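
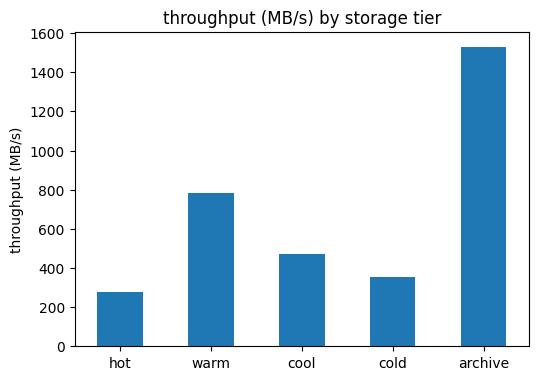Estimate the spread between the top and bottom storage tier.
≈ 1400

Max archive ≈ 1600, min hot ≈ 200; range ≈ 1400.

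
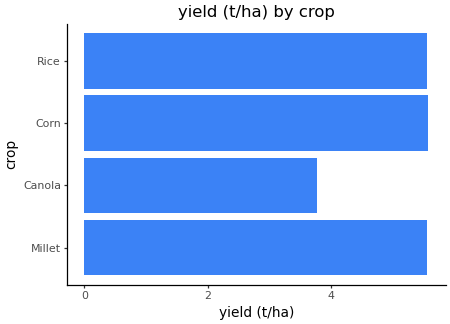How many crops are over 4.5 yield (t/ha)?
3

Above 4.5: Millet, Corn, Rice.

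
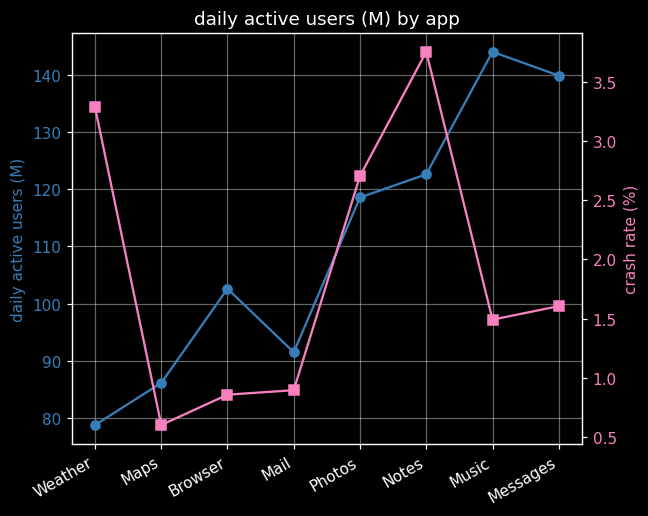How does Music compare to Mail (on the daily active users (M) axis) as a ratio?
≈ 1.56×

Music ≈ 140, Mail ≈ 90; 140/90 ≈ 1.56.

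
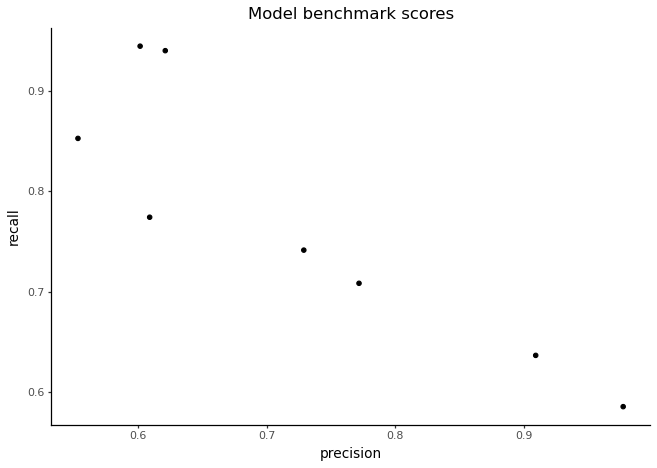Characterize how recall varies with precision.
negative, strong

Points are negatively correlated; strong (|r| ≈ 0.9).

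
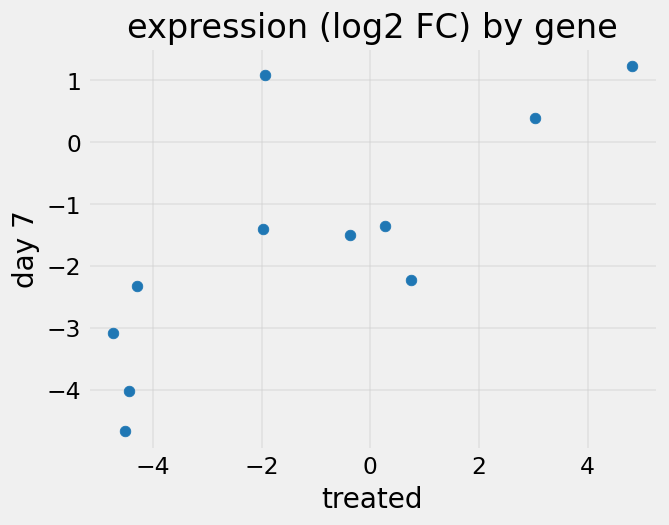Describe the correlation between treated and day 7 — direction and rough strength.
Points are positively correlated; strong (|r| ≈ 0.8).

positive, strong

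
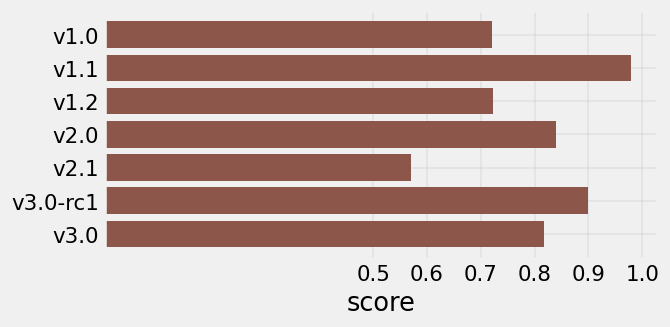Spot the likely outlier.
v2.1 ≈ 0.6; the rest sit between ≈ 0.7 and ≈ 1.0.

v2.1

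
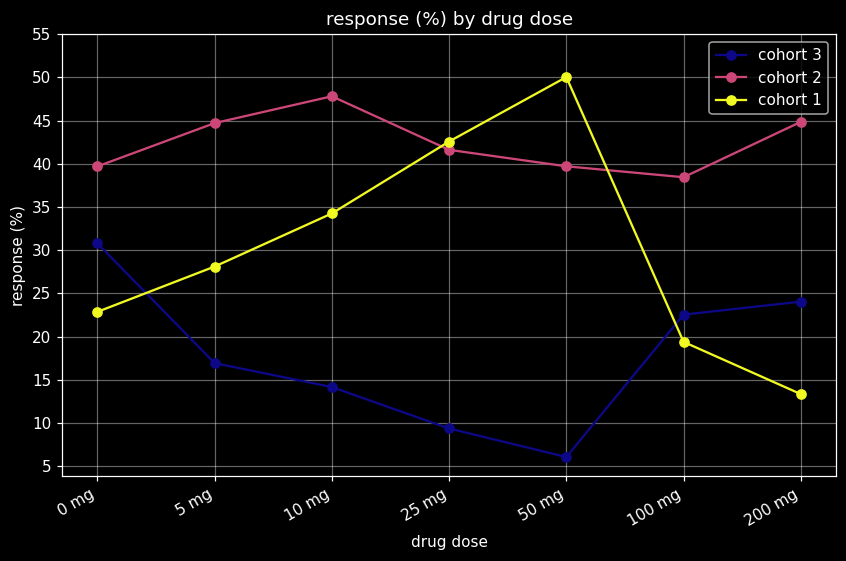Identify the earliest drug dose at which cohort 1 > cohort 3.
0 mg: cohort 1 ≈ 25 vs cohort 3 ≈ 30 (not yet); 5 mg: cohort 1 ≈ 30 vs cohort 3 ≈ 15 (first crossover).

5 mg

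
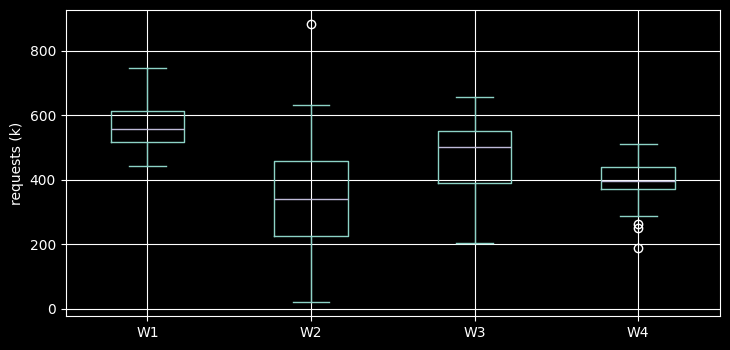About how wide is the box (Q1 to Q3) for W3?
≈ 160

Q3 ≈ 560, Q1 ≈ 400; IQR ≈ 160.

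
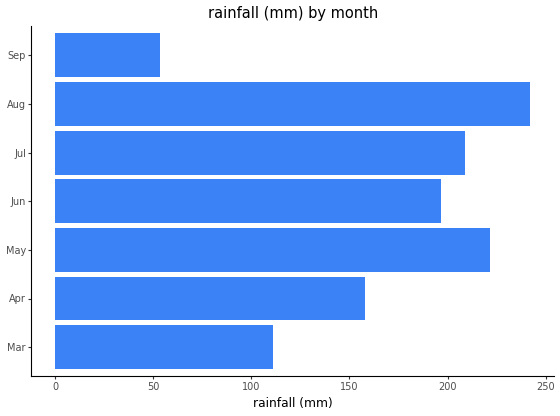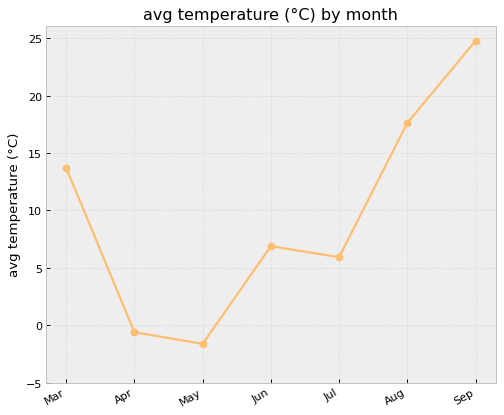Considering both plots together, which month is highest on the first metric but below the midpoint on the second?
May

Chart 2 median avg temperature (°C) ≈ 5; below-median months: Apr, May, Jul. Among those, May has the highest rainfall (mm) (≈ 225).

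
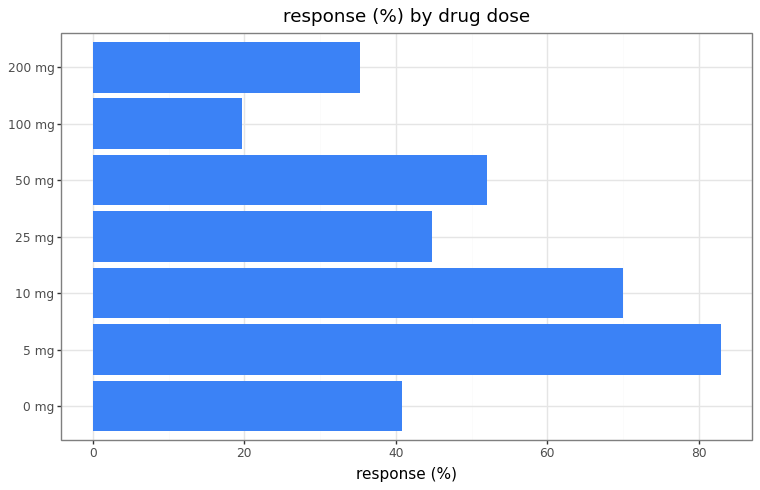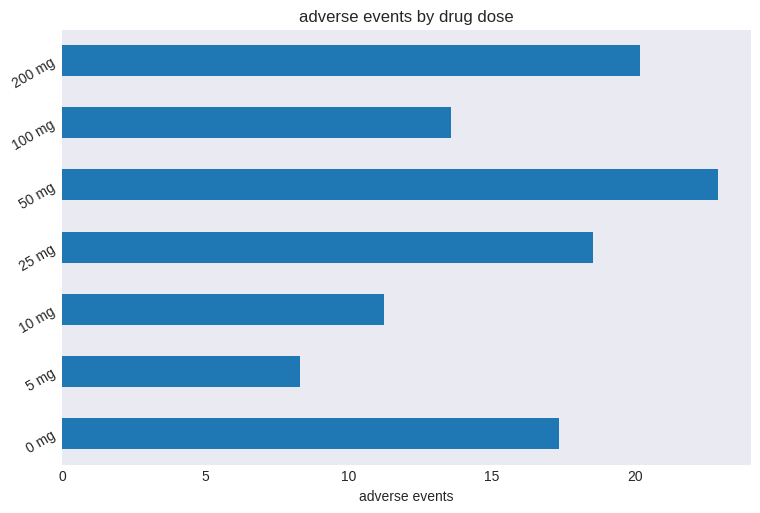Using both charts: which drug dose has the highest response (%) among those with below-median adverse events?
Chart 2 median adverse events ≈ 15; below-median drug doses: 5 mg, 10 mg, 100 mg. Among those, 5 mg has the highest response (%) (≈ 80).

5 mg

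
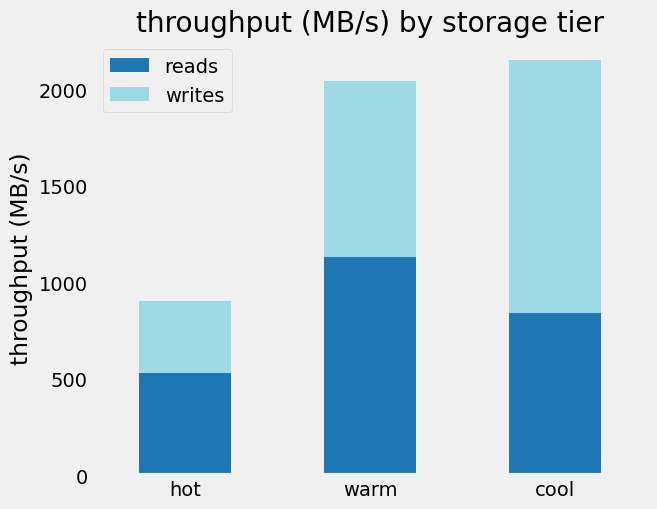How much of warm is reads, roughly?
≈ 1200

reads top ≈ 1200, bottom ≈ 0; segment ≈ 1200.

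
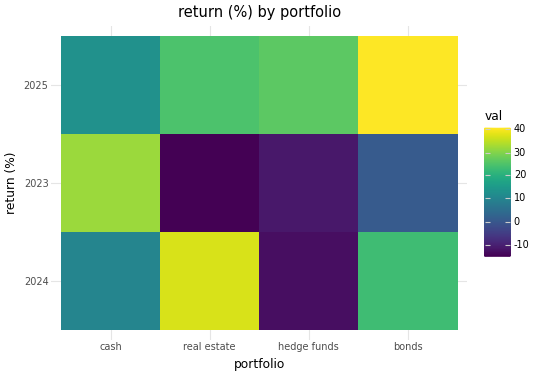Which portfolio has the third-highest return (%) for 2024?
cash

Top 4 for 2024: real estate ≈ 35, bonds ≈ 25, cash ≈ 10, hedge funds ≈ -15.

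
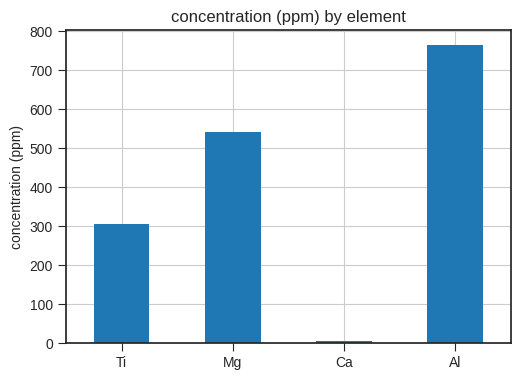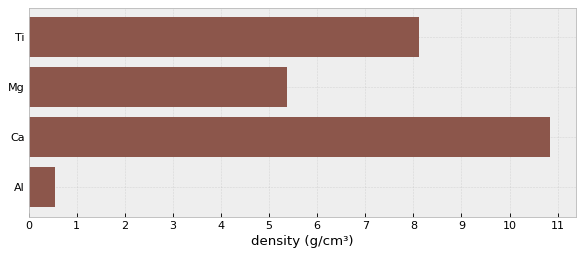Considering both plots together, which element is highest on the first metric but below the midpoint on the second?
Chart 2 median density (g/cm³) ≈ 7; below-median elements: Mg, Al. Among those, Al has the highest concentration (ppm) (≈ 800).

Al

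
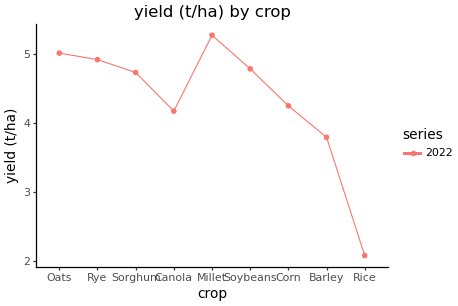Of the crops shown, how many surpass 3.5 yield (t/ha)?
Above 3.5: Oats, Rye, Sorghum, Canola, Millet, Soybeans, Corn, Barley.

8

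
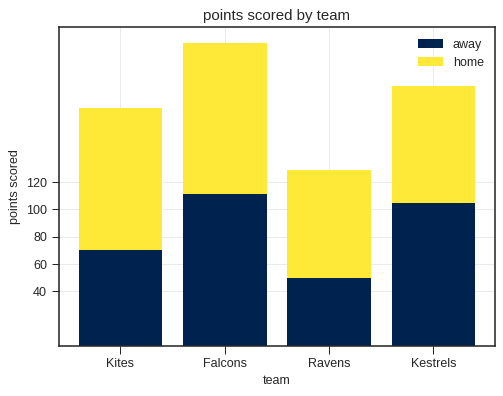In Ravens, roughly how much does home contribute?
≈ 80

home top ≈ 120, bottom ≈ 40; segment ≈ 80.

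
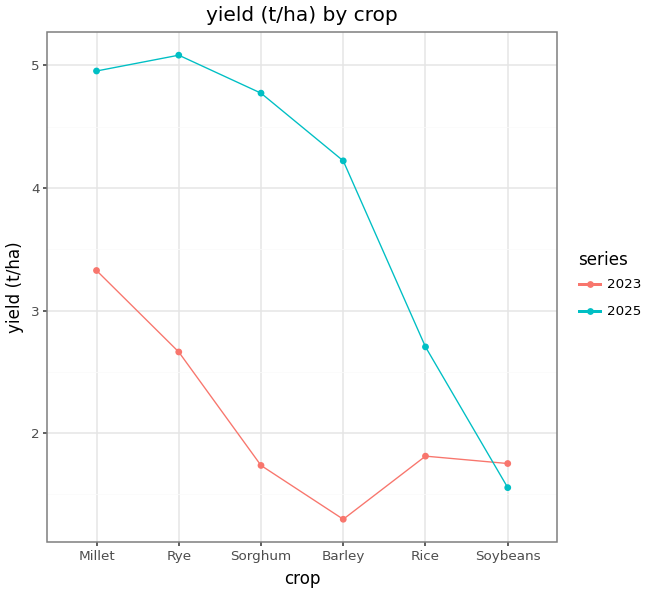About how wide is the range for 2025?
Max Rye ≈ 5.0, min Soybeans ≈ 1.5; range ≈ 3.5.

≈ 3.5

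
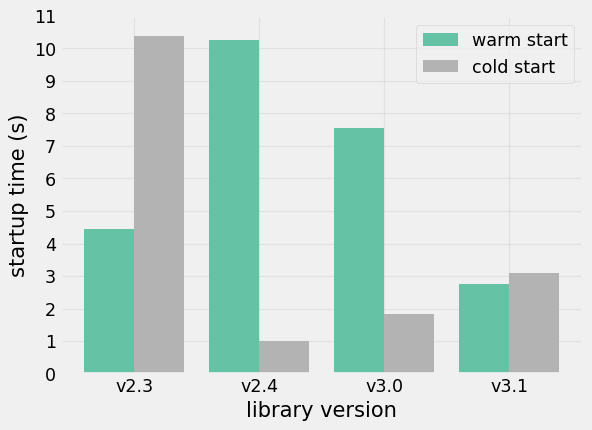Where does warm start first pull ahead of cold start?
v2.4

v2.3: warm start ≈ 4 vs cold start ≈ 10 (not yet); v2.4: warm start ≈ 10 vs cold start ≈ 1 (first crossover).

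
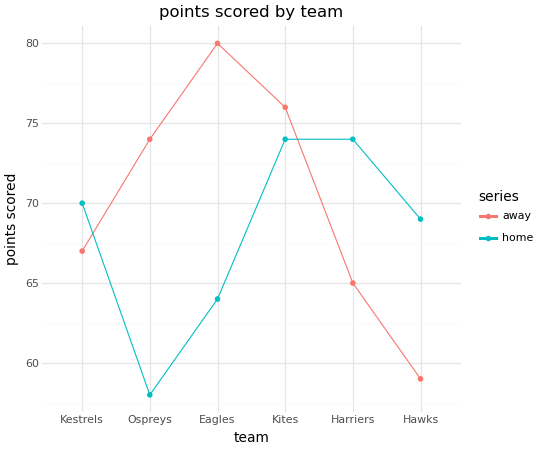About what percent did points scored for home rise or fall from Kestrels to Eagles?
≈ -8.6%

Kestrels ≈ 70, Eagles ≈ 64; (64 − 70) / 70 ≈ -8.6%.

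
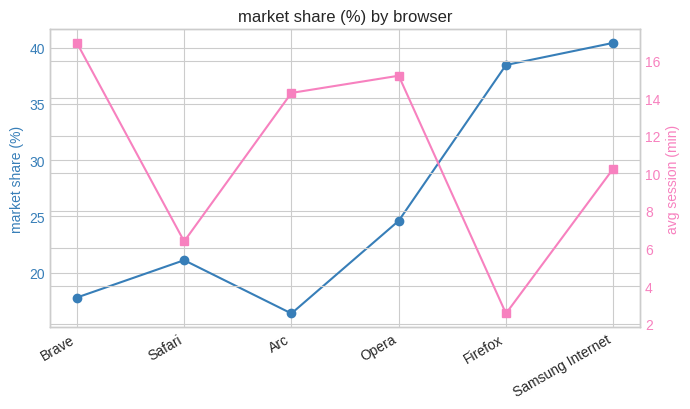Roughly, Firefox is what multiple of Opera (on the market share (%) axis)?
≈ 1.6×

Firefox ≈ 40, Opera ≈ 25; 40/25 ≈ 1.6.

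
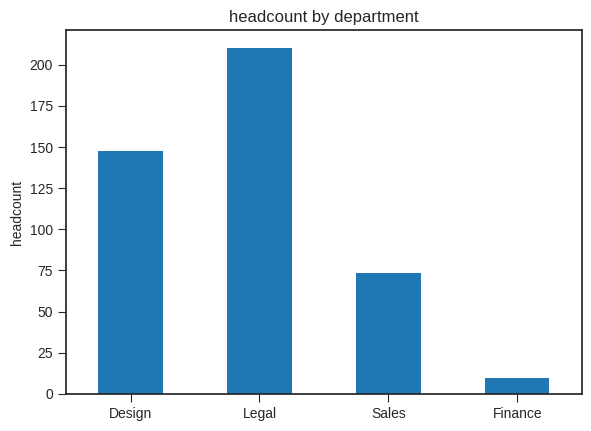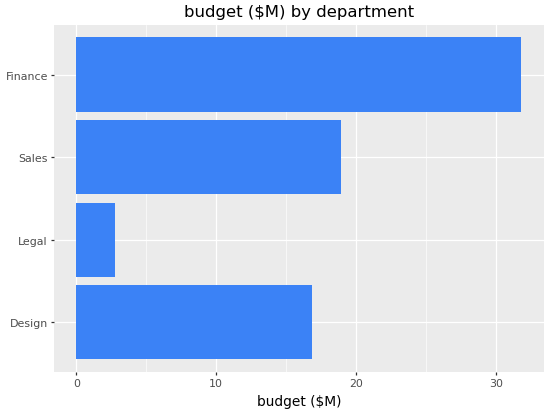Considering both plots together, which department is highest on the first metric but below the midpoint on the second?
Legal

Chart 2 median budget ($M) ≈ 20; below-median departments: Design, Legal. Among those, Legal has the highest headcount (≈ 220).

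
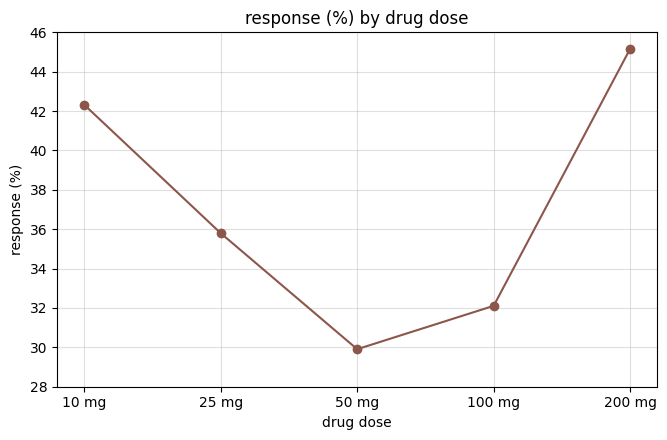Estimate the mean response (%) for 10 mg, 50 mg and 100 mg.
(42 + 30 + 32) / 3 ≈ 35.

≈ 35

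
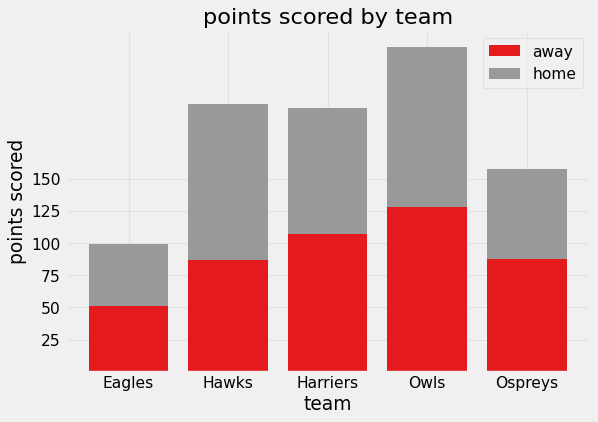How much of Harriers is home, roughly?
home top ≈ 200, bottom ≈ 100; segment ≈ 100.

≈ 100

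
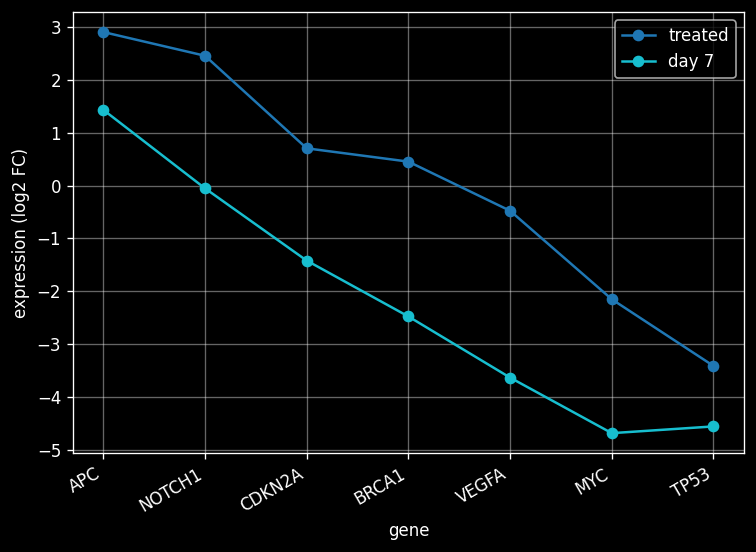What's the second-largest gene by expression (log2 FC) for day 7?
Top 3 for day 7: APC ≈ 1, NOTCH1 ≈ 0, CDKN2A ≈ -1.

NOTCH1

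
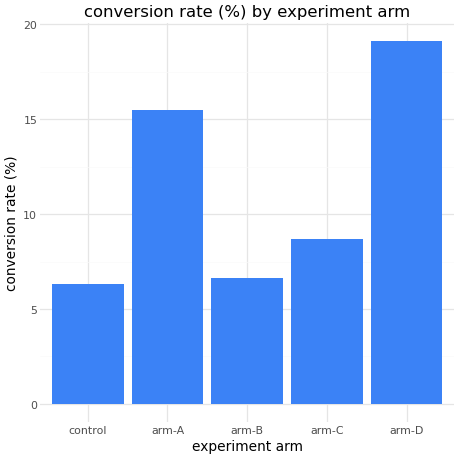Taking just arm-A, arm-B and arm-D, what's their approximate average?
(16 + 6 + 20) / 3 ≈ 14.

≈ 14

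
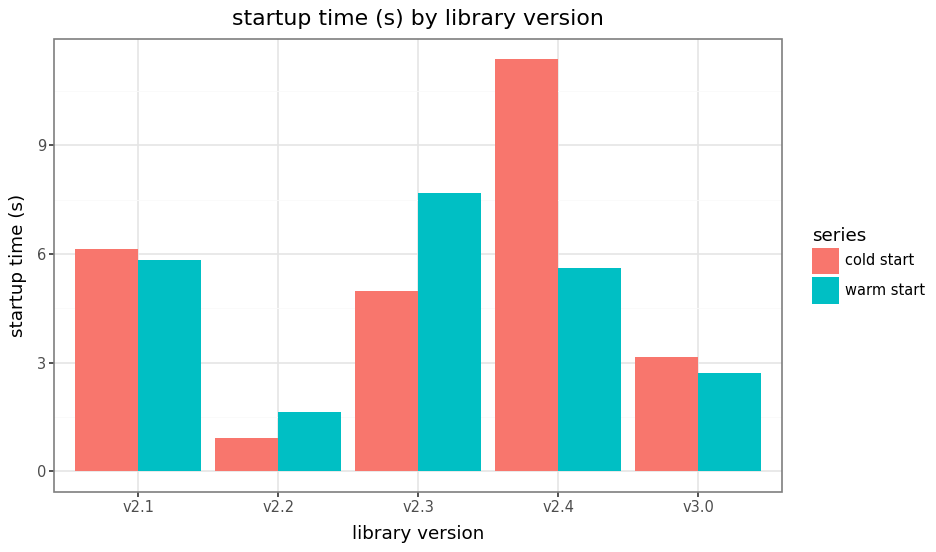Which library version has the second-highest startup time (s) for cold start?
v2.1

Top 3 for cold start: v2.4 ≈ 11, v2.1 ≈ 6, v2.3 ≈ 5.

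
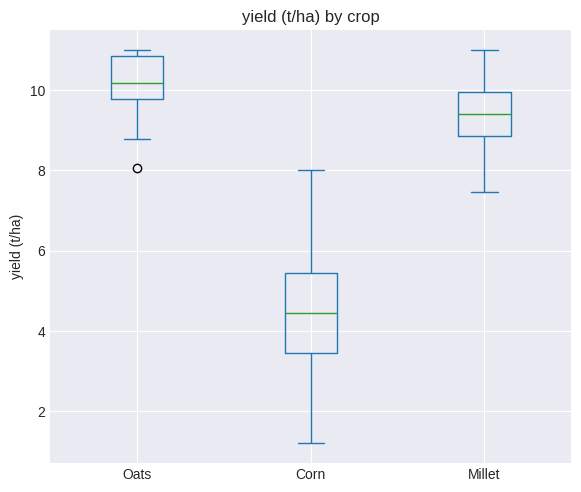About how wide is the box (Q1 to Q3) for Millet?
≈ 1

Q3 ≈ 10, Q1 ≈ 9; IQR ≈ 1.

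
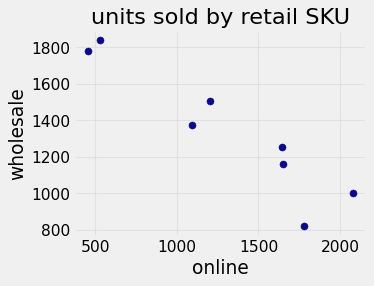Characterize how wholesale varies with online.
negative, strong

Points are negatively correlated; strong (|r| ≈ 0.9).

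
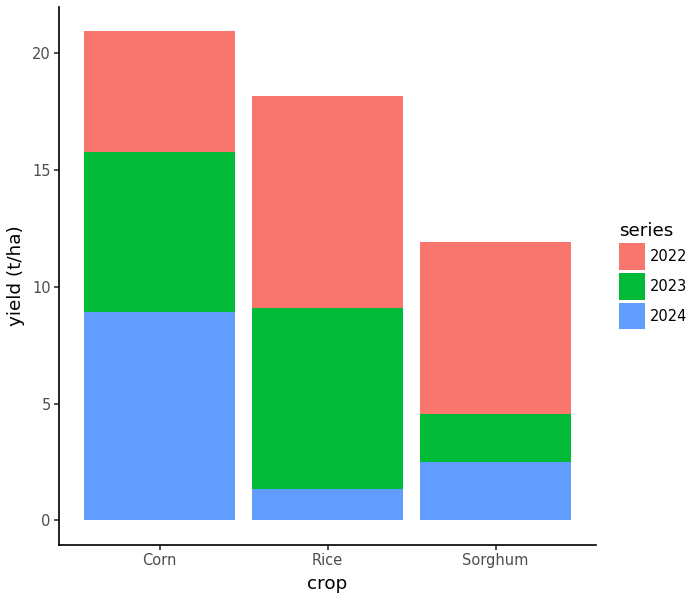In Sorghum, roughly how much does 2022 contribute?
≈ 8

2022 top ≈ 12, bottom ≈ 4; segment ≈ 8.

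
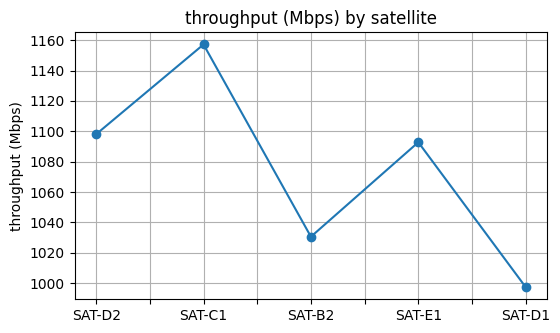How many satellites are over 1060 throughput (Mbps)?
3

Above 1060: SAT-D2, SAT-C1, SAT-E1.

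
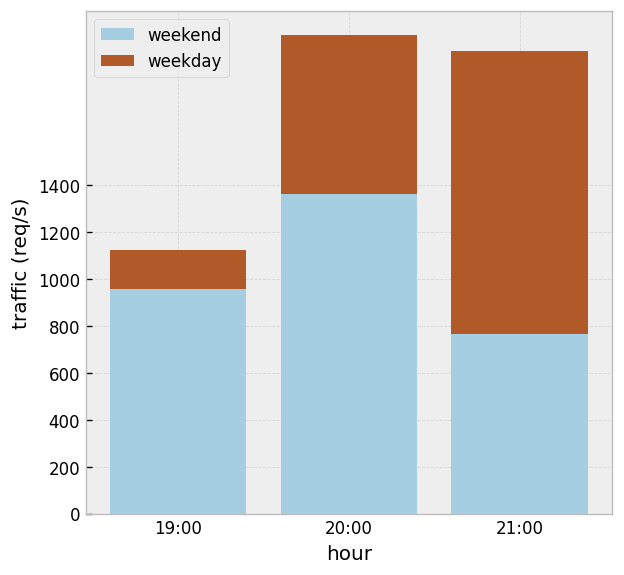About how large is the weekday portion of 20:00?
≈ 600

weekday top ≈ 2000, bottom ≈ 1400; segment ≈ 600.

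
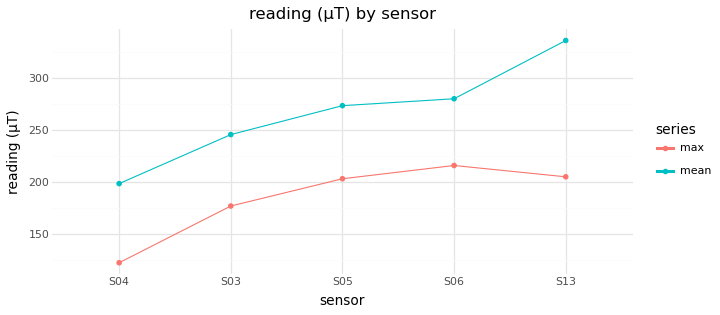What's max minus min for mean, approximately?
Max S13 ≈ 340, min S04 ≈ 200; range ≈ 140.

≈ 140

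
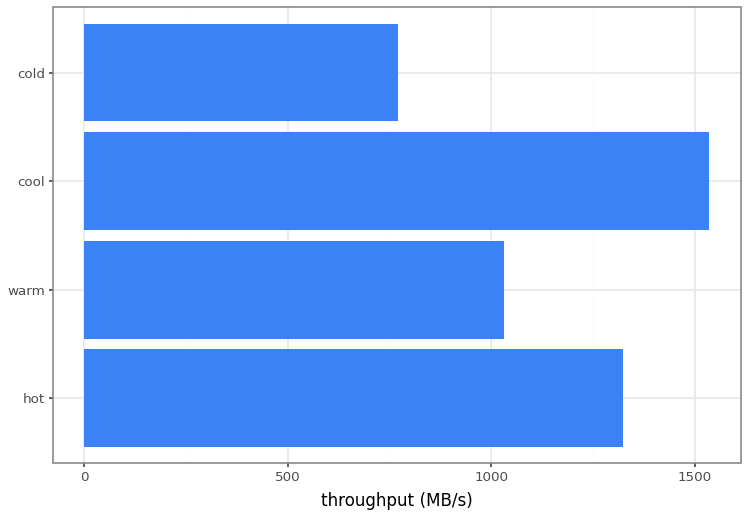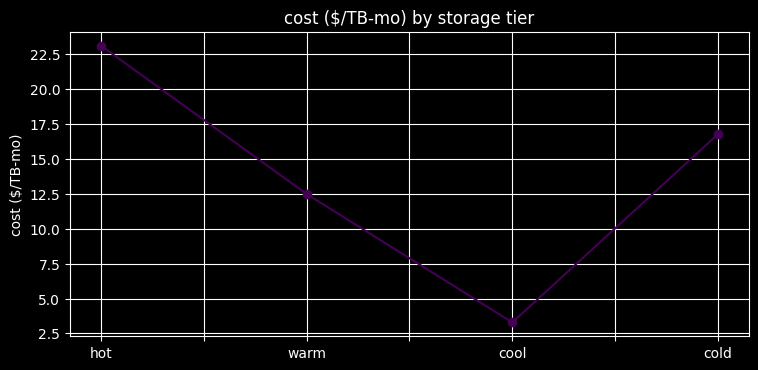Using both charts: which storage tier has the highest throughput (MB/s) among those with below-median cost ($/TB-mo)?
Chart 2 median cost ($/TB-mo) ≈ 15; below-median storage tiers: warm, cool. Among those, cool has the highest throughput (MB/s) (≈ 1600).

cool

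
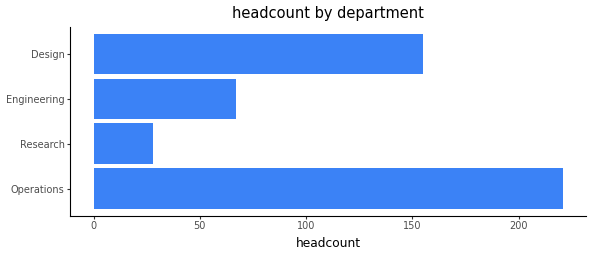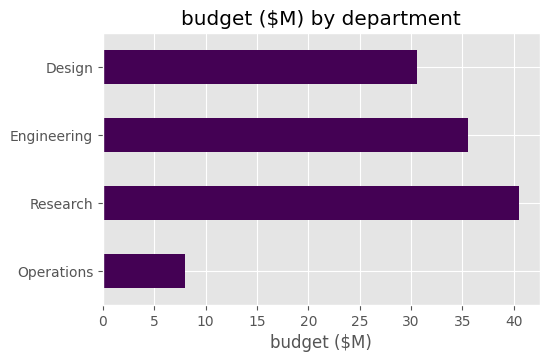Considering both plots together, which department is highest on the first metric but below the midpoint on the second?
Chart 2 median budget ($M) ≈ 35; below-median departments: Operations, Design. Among those, Operations has the highest headcount (≈ 225).

Operations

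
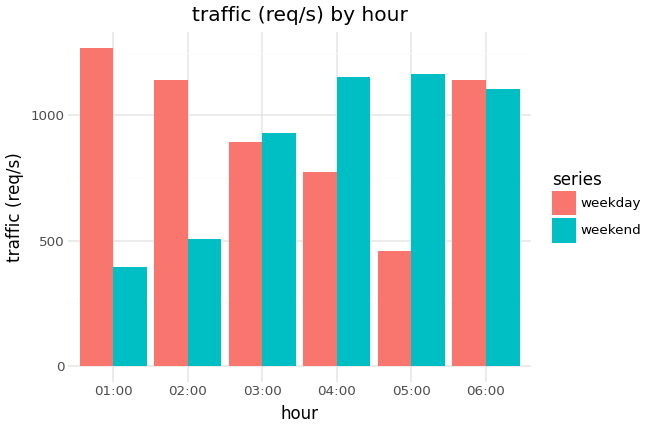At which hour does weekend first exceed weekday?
03:00

02:00: weekend ≈ 600 vs weekday ≈ 1200 (not yet); 03:00: weekend ≈ 1000 vs weekday ≈ 800 (first crossover).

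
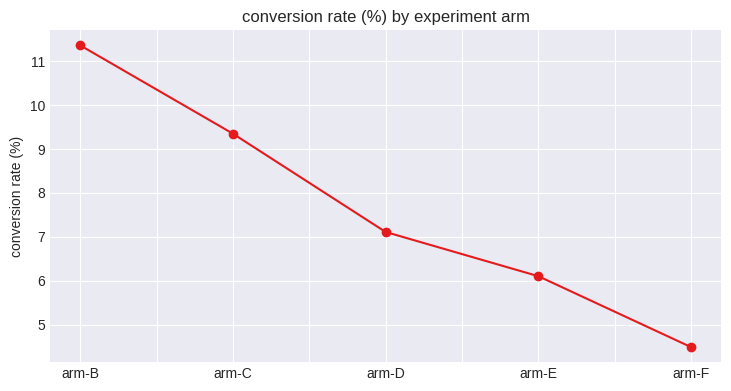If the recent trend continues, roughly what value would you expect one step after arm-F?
Last three: 7, 6, 4 → slope ≈ -1.5/step → next ≈ 2.5.

≈ 2.5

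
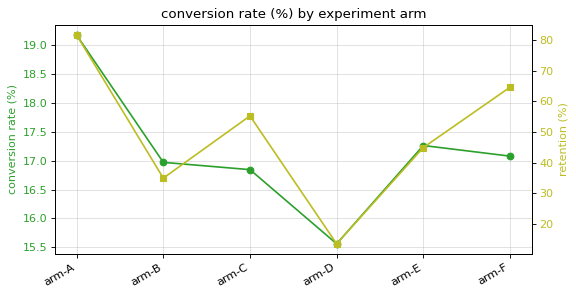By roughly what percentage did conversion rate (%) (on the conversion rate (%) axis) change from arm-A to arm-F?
arm-A ≈ 19.0, arm-F ≈ 17.0; (17.0 − 19.0) / 19.0 ≈ -10.5%.

≈ -10.5%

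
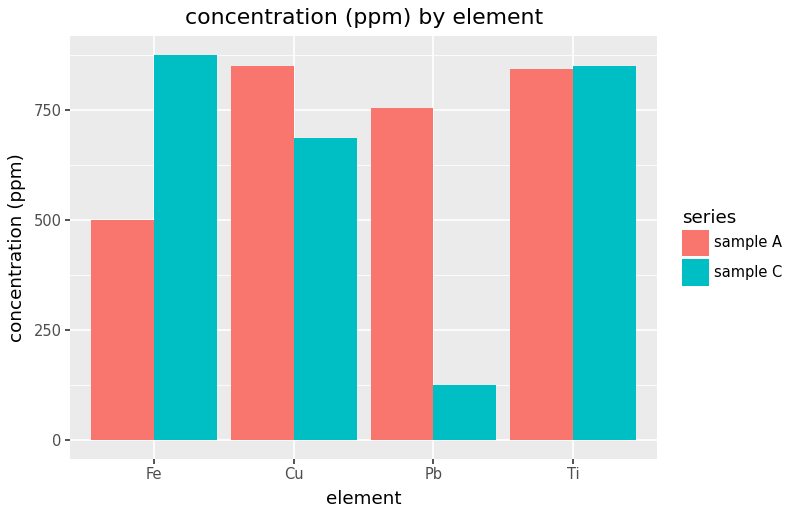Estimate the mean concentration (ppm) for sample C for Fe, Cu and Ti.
(900 + 700 + 900) / 3 ≈ 833.

≈ 833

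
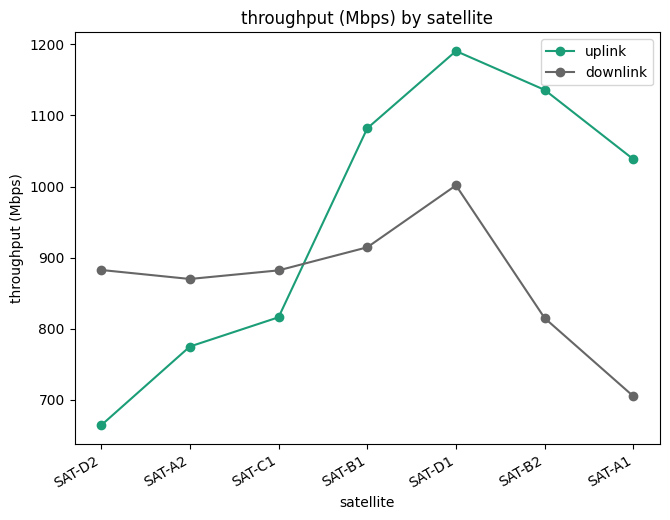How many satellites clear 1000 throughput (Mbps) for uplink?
4

Above 1000: SAT-B1, SAT-D1, SAT-B2, SAT-A1.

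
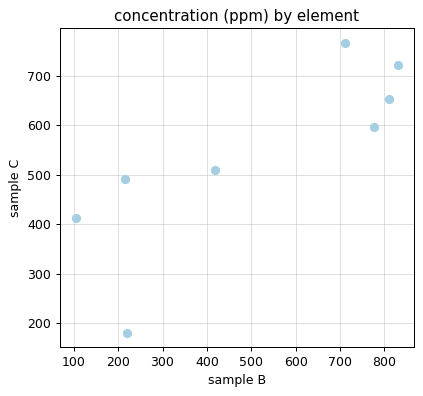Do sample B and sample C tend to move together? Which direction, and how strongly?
positive, strong

Points are positively correlated; strong (|r| ≈ 0.8).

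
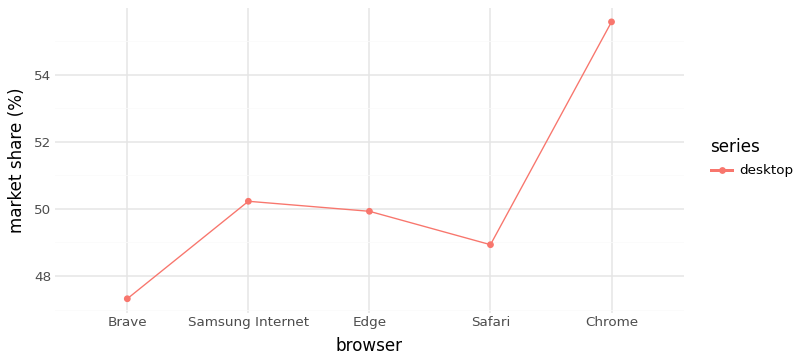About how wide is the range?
≈ 9

Max Chrome ≈ 56, min Brave ≈ 47; range ≈ 9.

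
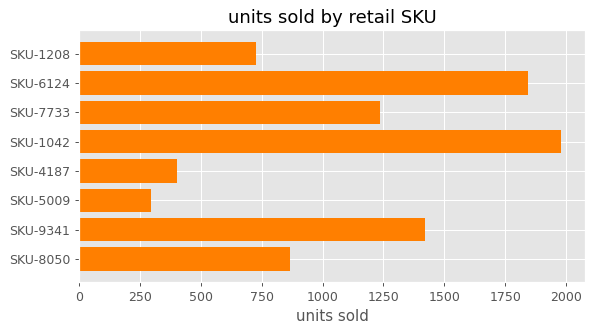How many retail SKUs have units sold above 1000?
Above 1000: SKU-6124, SKU-7733, SKU-1042, SKU-9341.

4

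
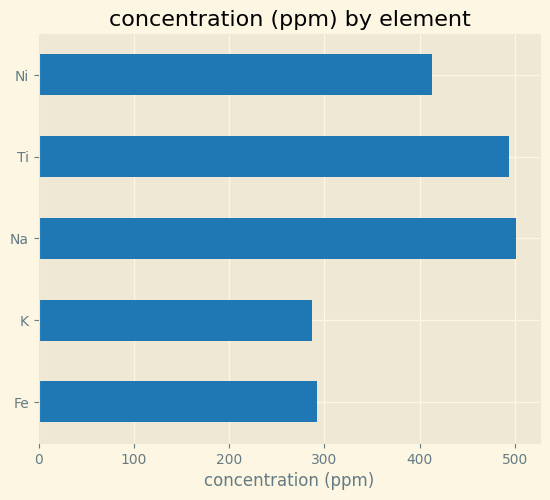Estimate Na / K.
Na ≈ 500, K ≈ 300; 500/300 ≈ 1.67.

≈ 1.67×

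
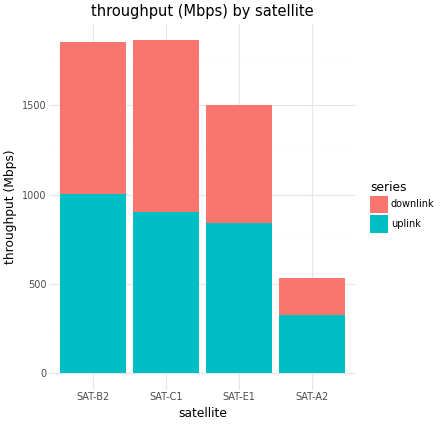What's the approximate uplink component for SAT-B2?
uplink top ≈ 1000, bottom ≈ 0; segment ≈ 1000.

≈ 1000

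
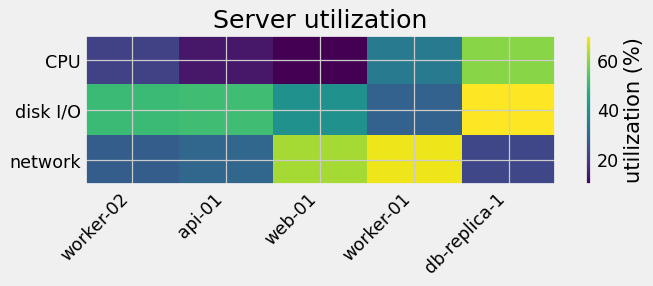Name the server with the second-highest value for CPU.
worker-01

Top 3 for CPU: db-replica-1 ≈ 60, worker-01 ≈ 30, worker-02 ≈ 20.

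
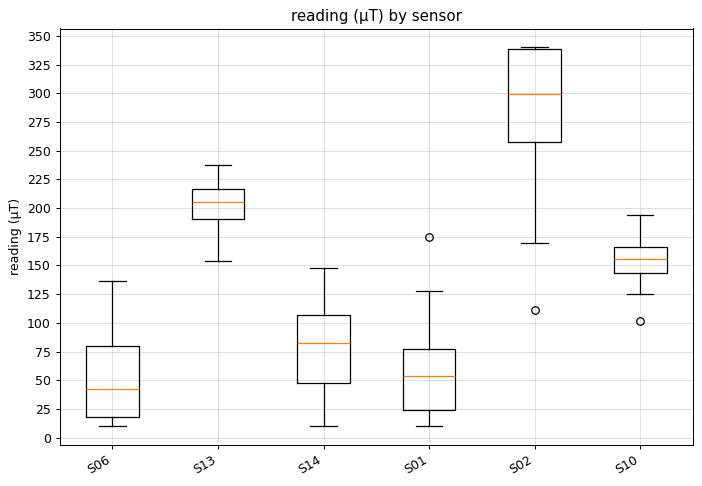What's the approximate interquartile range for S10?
≈ 25

Q3 ≈ 175, Q1 ≈ 150; IQR ≈ 25.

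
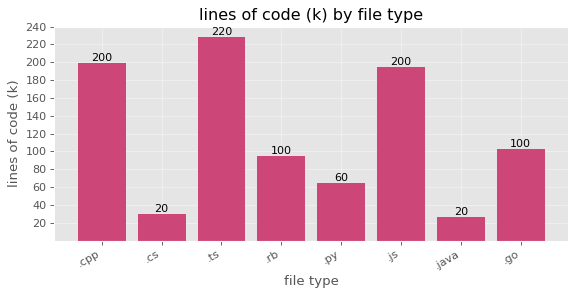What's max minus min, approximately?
Max .ts ≈ 220, min .java ≈ 20; range ≈ 200.

≈ 200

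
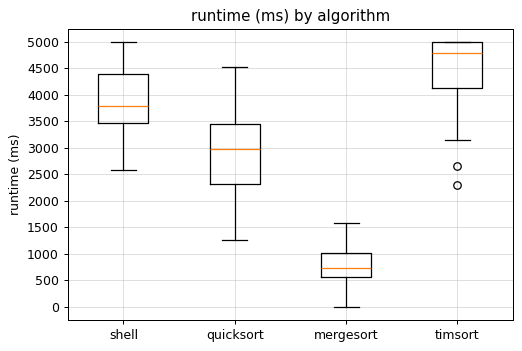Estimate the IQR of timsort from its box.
Q3 ≈ 5000, Q1 ≈ 4000; IQR ≈ 1000.

≈ 1000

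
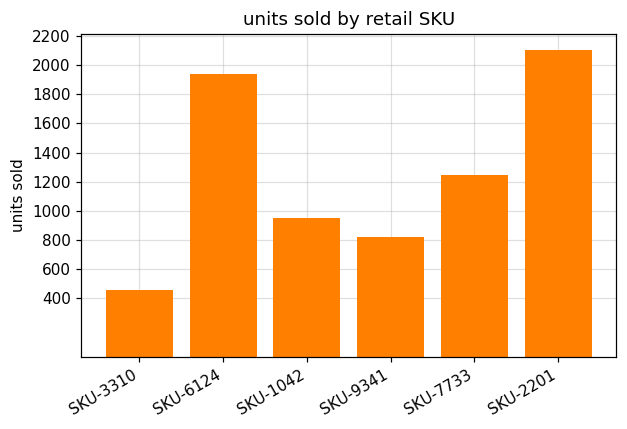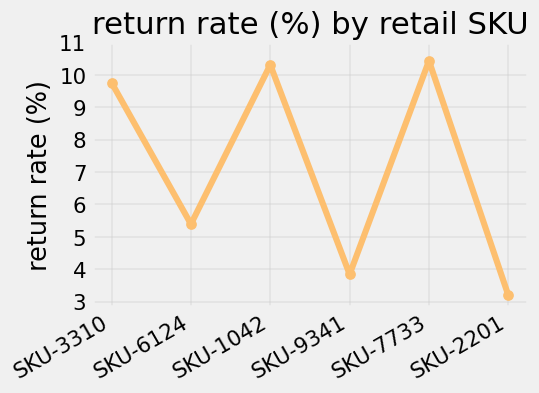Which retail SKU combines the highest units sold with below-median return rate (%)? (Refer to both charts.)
Chart 2 median return rate (%) ≈ 8; below-median retail SKUs: SKU-6124, SKU-9341, SKU-2201. Among those, SKU-2201 has the highest units sold (≈ 2200).

SKU-2201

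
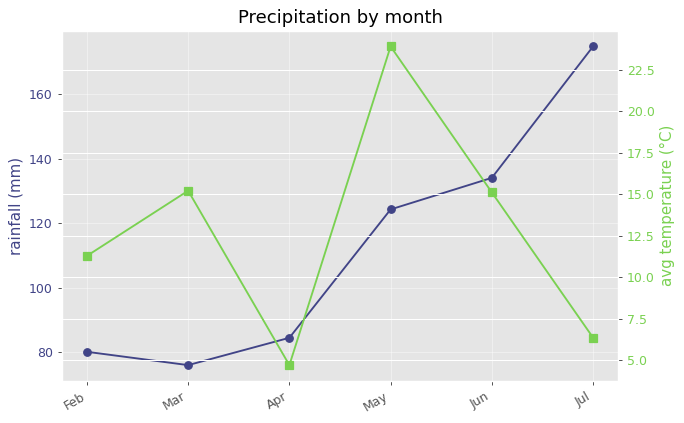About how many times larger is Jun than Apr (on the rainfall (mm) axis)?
≈ 1.62×

Jun ≈ 130, Apr ≈ 80; 130/80 ≈ 1.62.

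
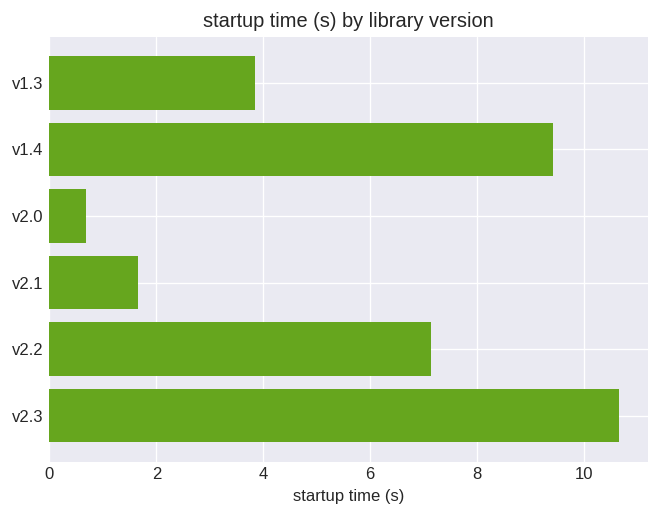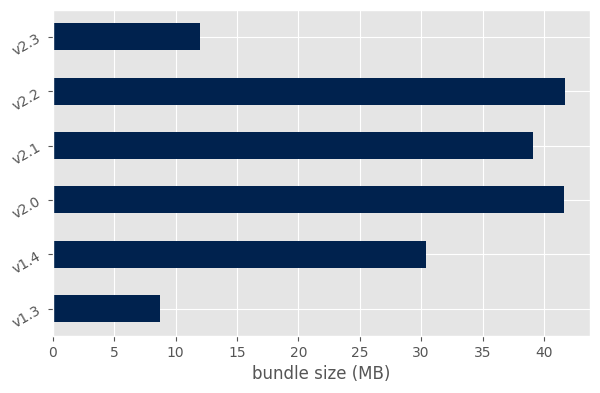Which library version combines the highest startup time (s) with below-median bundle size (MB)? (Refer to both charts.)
v2.3

Chart 2 median bundle size (MB) ≈ 35; below-median library versions: v1.3, v1.4, v2.3. Among those, v2.3 has the highest startup time (s) (≈ 11).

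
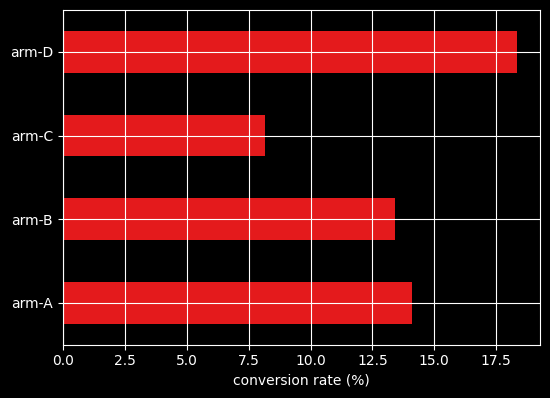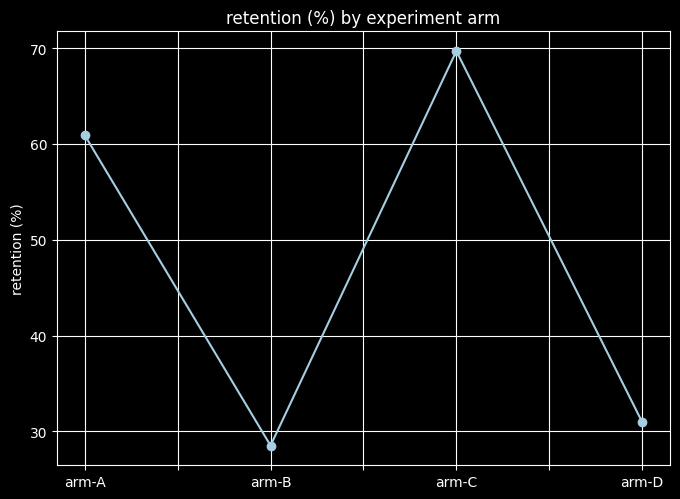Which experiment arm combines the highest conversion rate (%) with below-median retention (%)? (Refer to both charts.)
Chart 2 median retention (%) ≈ 50; below-median experiment arms: arm-B, arm-D. Among those, arm-D has the highest conversion rate (%) (≈ 18).

arm-D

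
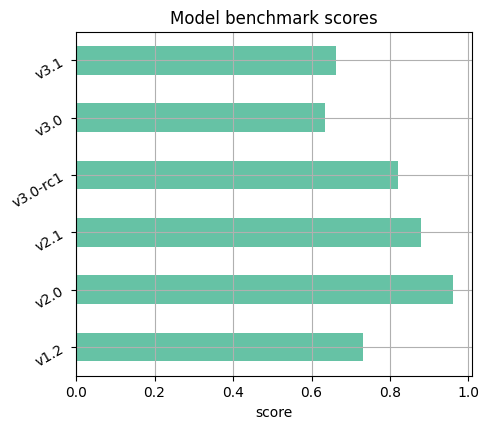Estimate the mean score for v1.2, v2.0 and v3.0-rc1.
(0.7 + 1.0 + 0.8) / 3 ≈ 0.83.

≈ 0.83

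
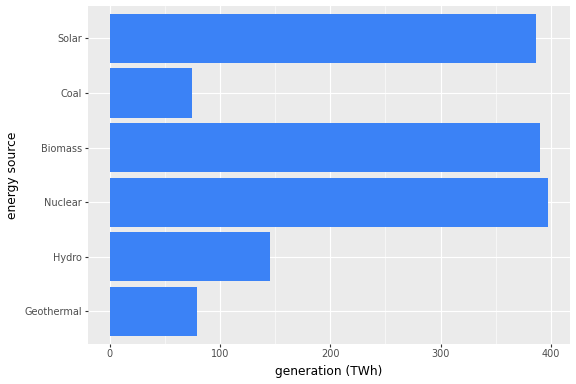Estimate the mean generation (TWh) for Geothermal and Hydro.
(100 + 150) / 2 ≈ 125.

≈ 125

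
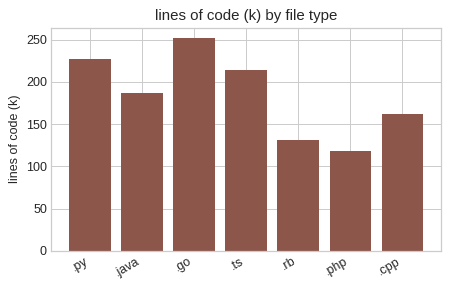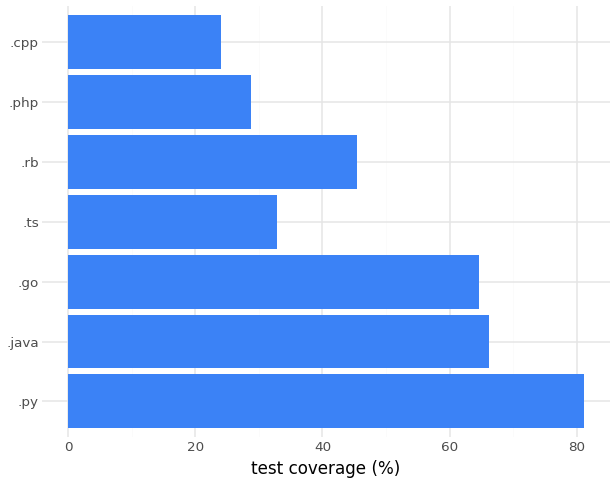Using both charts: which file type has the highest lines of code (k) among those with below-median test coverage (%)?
Chart 2 median test coverage (%) ≈ 50; below-median file types: .ts, .php, .cpp. Among those, .ts has the highest lines of code (k) (≈ 225).

.ts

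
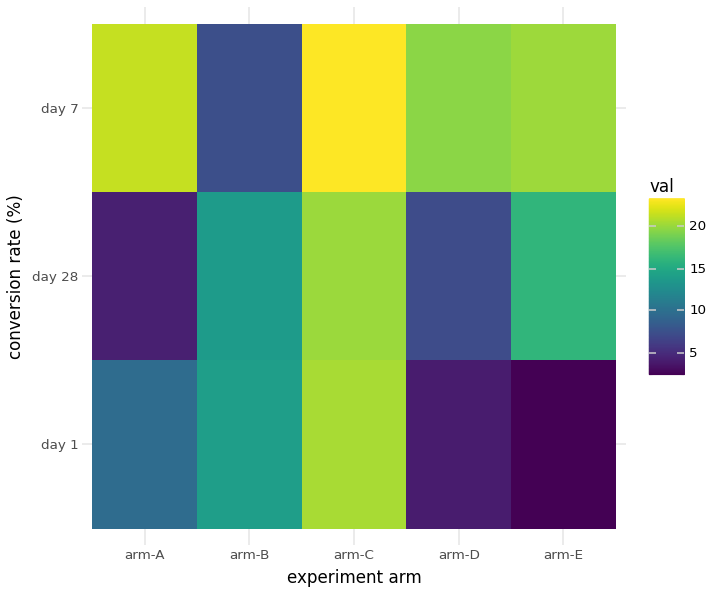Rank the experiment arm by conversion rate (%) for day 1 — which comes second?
arm-B

Top 3 for day 1: arm-C ≈ 20, arm-B ≈ 14, arm-A ≈ 10.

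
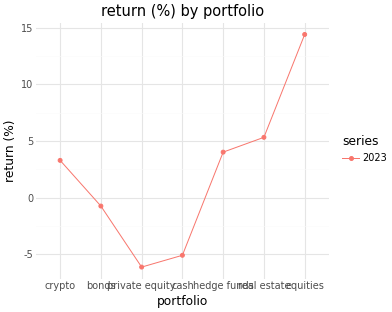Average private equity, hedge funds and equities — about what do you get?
≈ 4

(-6 + 4 + 14) / 3 ≈ 4.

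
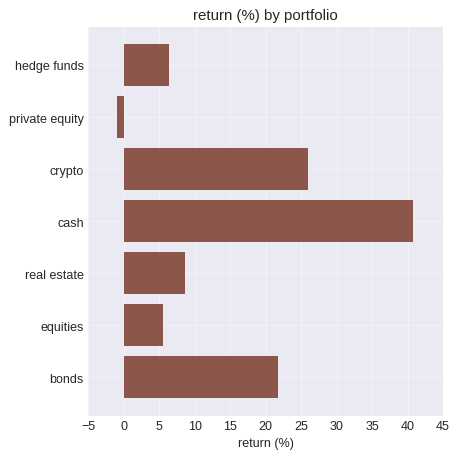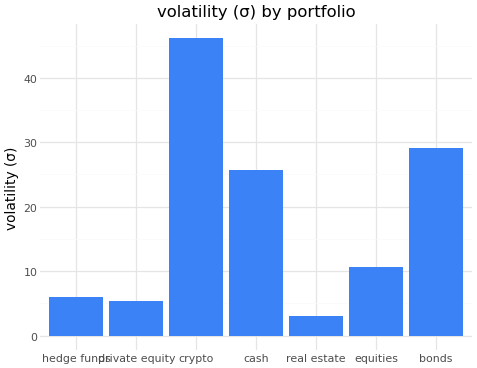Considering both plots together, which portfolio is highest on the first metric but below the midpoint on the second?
real estate

Chart 2 median volatility (σ) ≈ 10; below-median portfolios: hedge funds, private equity, real estate. Among those, real estate has the highest return (%) (≈ 10).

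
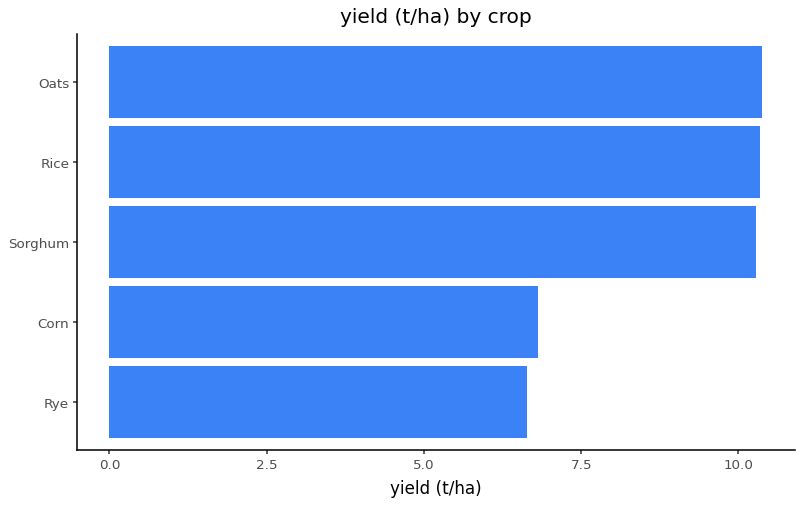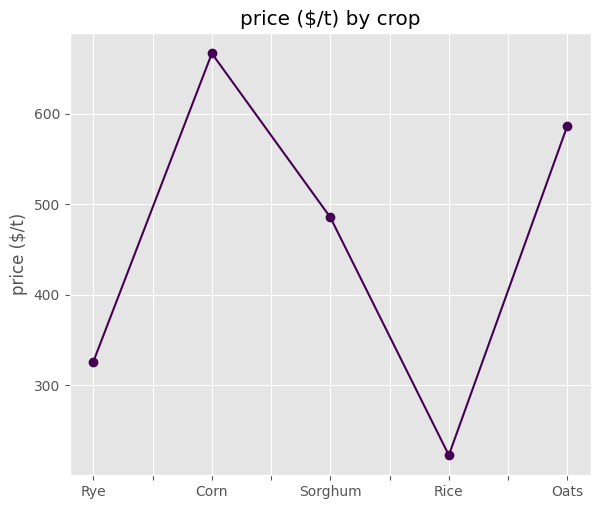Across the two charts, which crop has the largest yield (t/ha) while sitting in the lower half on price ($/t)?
Chart 2 median price ($/t) ≈ 500; below-median crops: Rye, Rice. Among those, Rice has the highest yield (t/ha) (≈ 10).

Rice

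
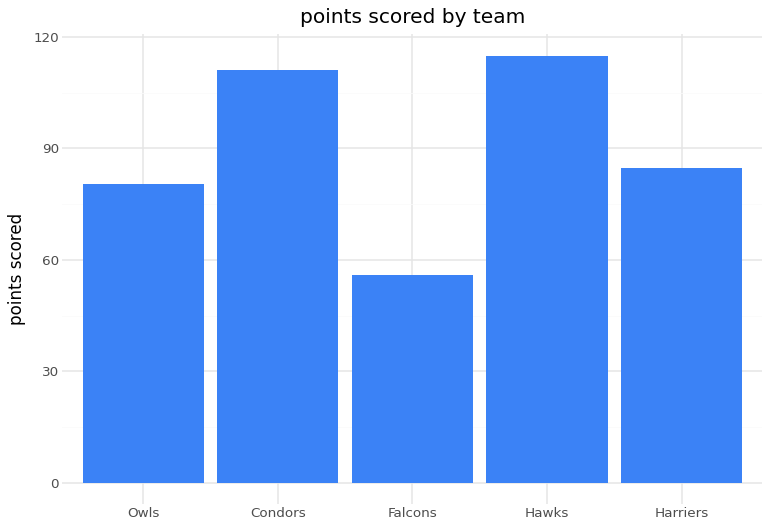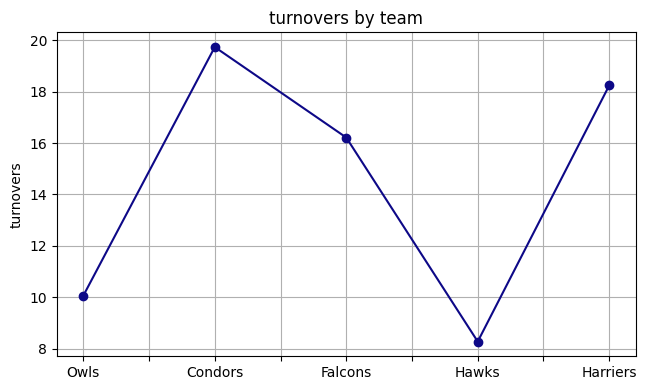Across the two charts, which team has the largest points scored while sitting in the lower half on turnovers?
Hawks

Chart 2 median turnovers ≈ 16; below-median teams: Owls, Hawks. Among those, Hawks has the highest points scored (≈ 120).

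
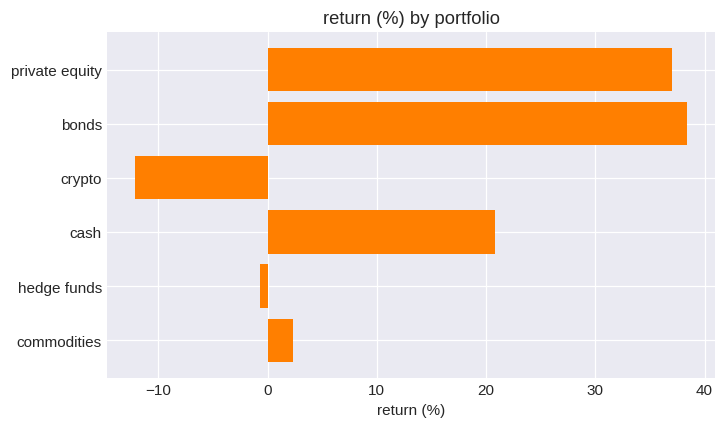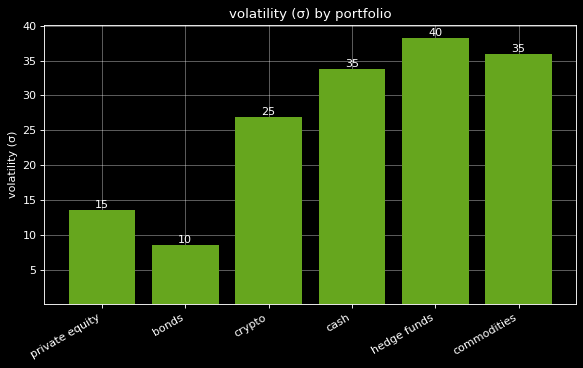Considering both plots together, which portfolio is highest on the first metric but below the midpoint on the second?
bonds

Chart 2 median volatility (σ) ≈ 30; below-median portfolios: private equity, bonds, crypto. Among those, bonds has the highest return (%) (≈ 40).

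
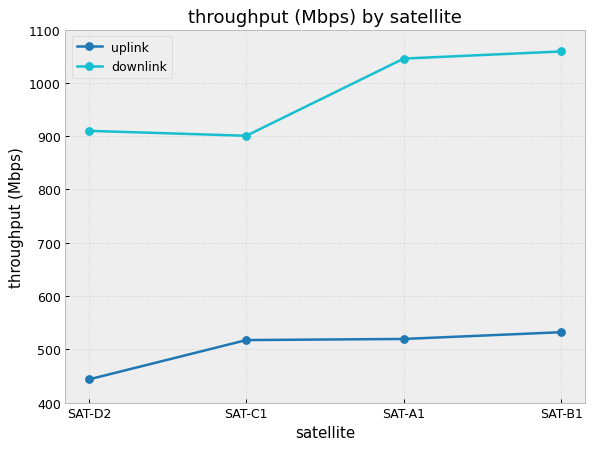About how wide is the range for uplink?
Max SAT-B1 ≈ 500, min SAT-D2 ≈ 400; range ≈ 100.

≈ 100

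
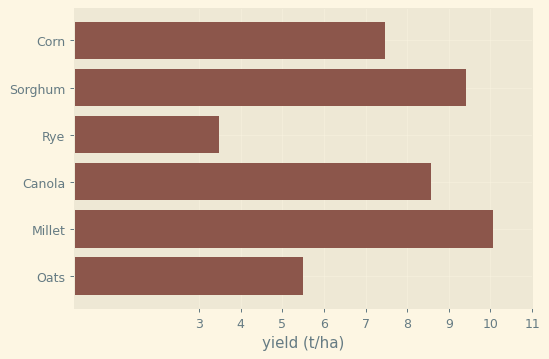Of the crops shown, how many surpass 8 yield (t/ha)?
3

Above 8: Sorghum, Canola, Millet.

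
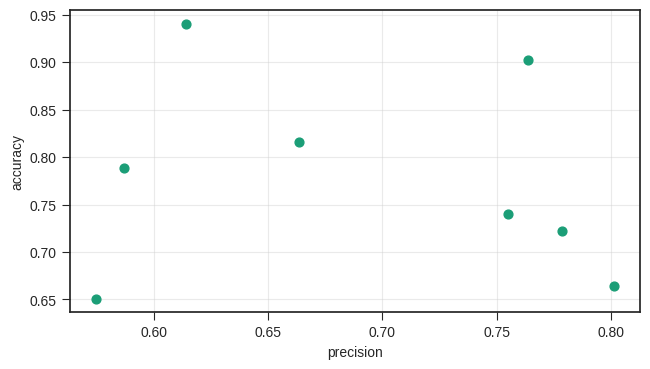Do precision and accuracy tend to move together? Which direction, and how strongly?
no clear correlation

Points are roughly uncorrelated; weak (|r| ≈ 0.2).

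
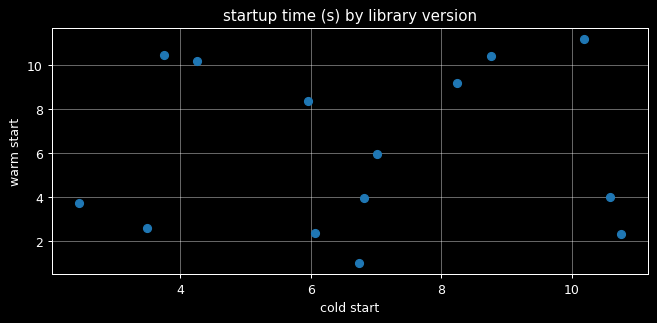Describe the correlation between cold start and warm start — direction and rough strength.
no clear correlation

Points are roughly uncorrelated; weak (|r| ≈ 0.1).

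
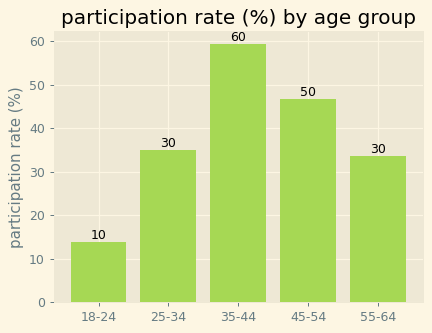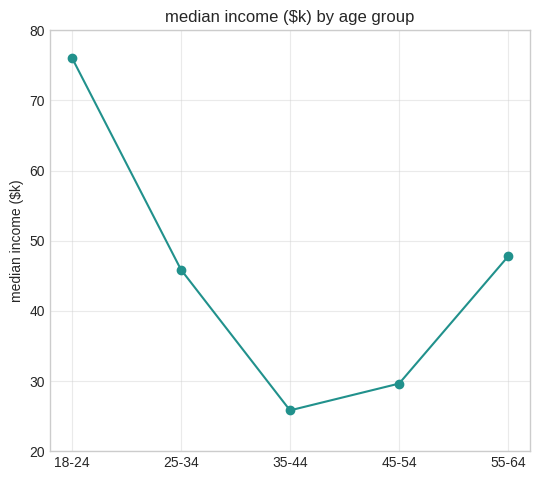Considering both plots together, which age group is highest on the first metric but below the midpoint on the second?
35-44

Chart 2 median median income ($k) ≈ 50; below-median age groups: 35-44, 45-54. Among those, 35-44 has the highest participation rate (%) (≈ 60).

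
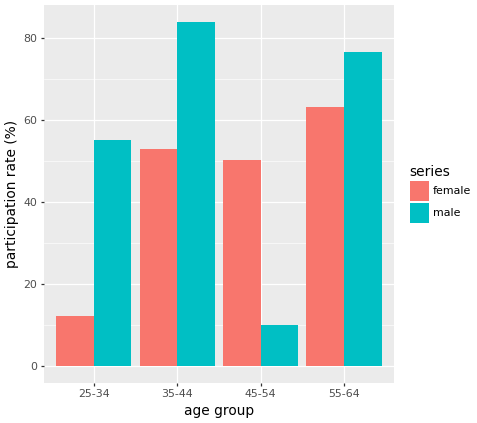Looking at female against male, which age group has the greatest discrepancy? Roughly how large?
25-34: female ≈ 10, male ≈ 60 → gap ≈ 50. Next-largest (45-54) is only ≈ 40.

25-34, ≈ 50 %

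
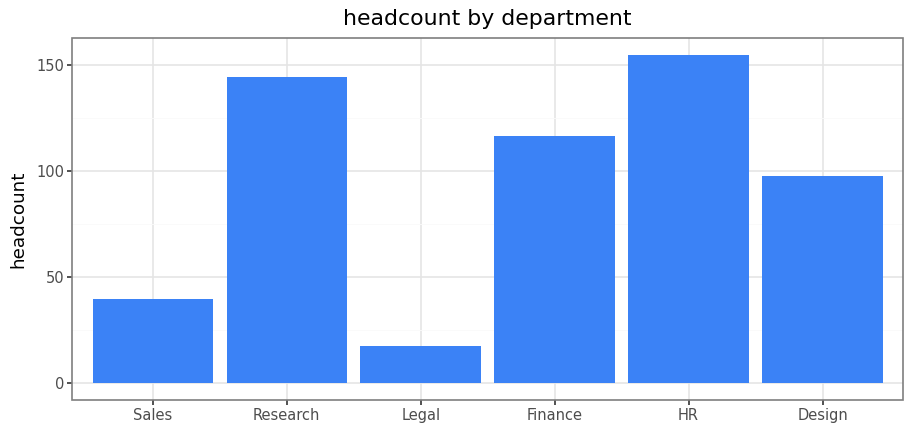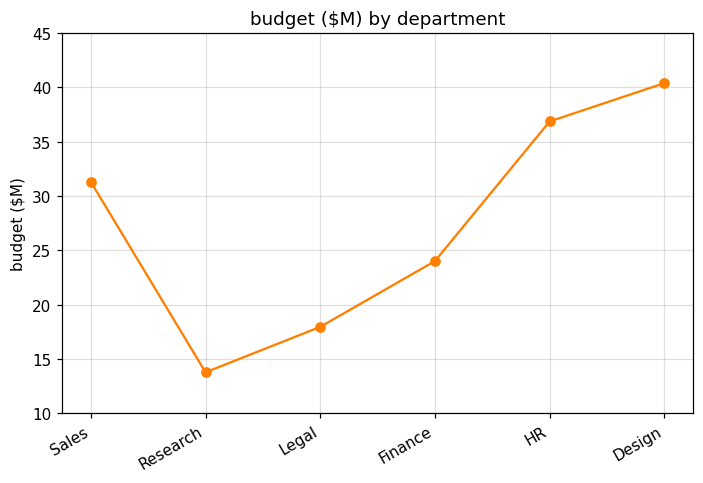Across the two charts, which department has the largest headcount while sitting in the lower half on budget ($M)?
Research

Chart 2 median budget ($M) ≈ 30; below-median departments: Research, Legal, Finance. Among those, Research has the highest headcount (≈ 140).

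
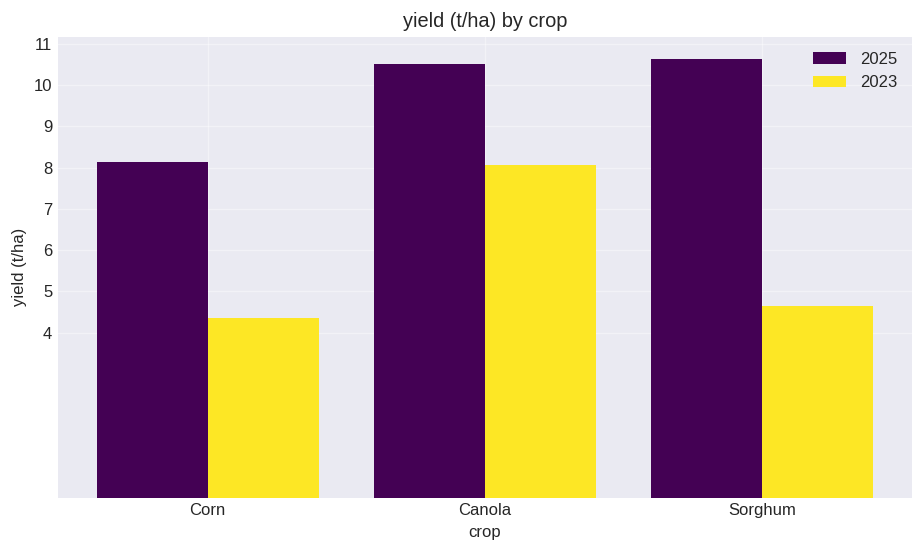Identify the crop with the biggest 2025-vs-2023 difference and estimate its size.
Sorghum: 2025 ≈ 11, 2023 ≈ 5 → gap ≈ 6. Next-largest (Corn) is only ≈ 4.

Sorghum, ≈ 6 t/ha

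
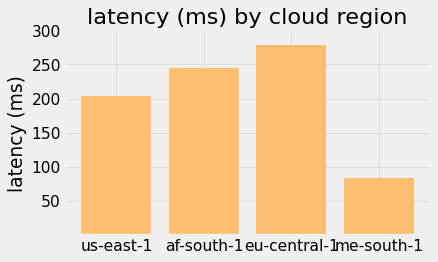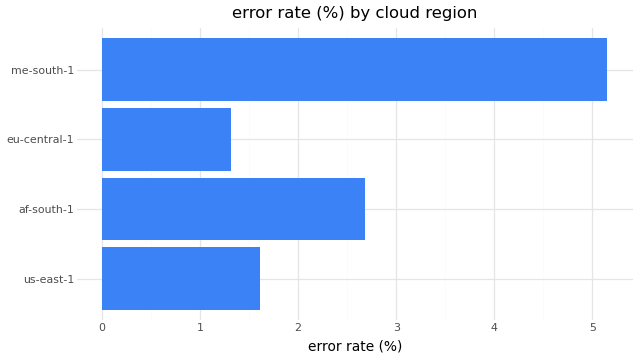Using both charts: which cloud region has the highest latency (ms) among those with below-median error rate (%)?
Chart 2 median error rate (%) ≈ 2; below-median cloud regions: us-east-1, eu-central-1. Among those, eu-central-1 has the highest latency (ms) (≈ 300).

eu-central-1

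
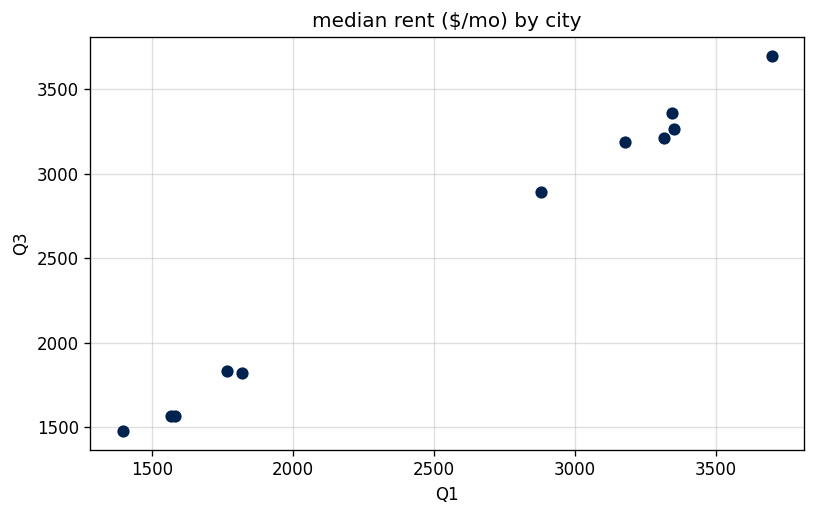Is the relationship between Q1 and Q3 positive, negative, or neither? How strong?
Points are positively correlated; strong (|r| ≈ 1.0).

positive, strong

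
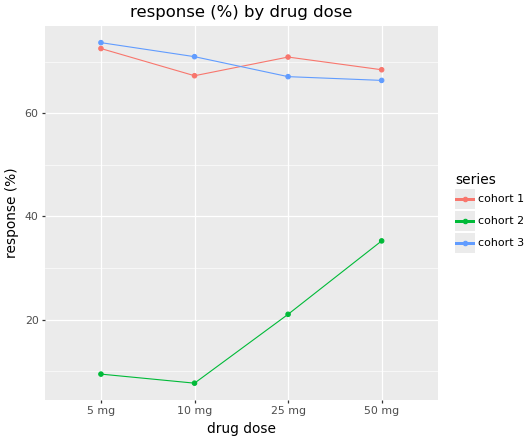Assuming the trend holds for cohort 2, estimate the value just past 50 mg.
≈ 55

Last three: 10, 20, 40 → slope ≈ 15/step → next ≈ 55.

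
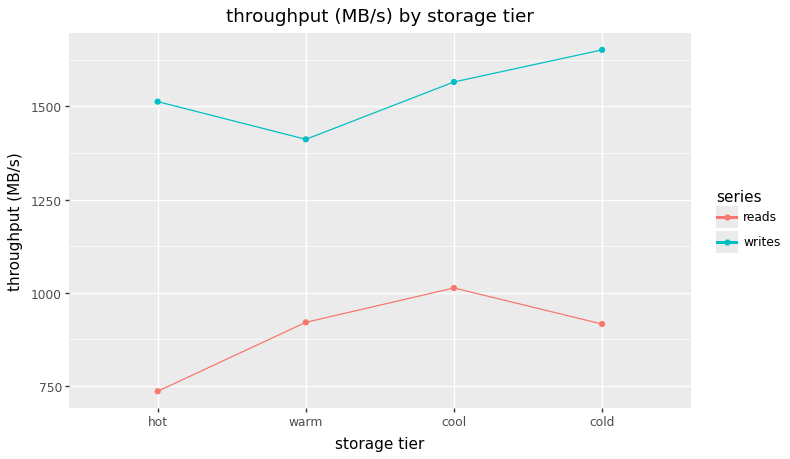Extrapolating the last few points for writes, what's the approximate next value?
≈ 1850

Last three: 1400, 1600, 1700 → slope ≈ 150/step → next ≈ 1850.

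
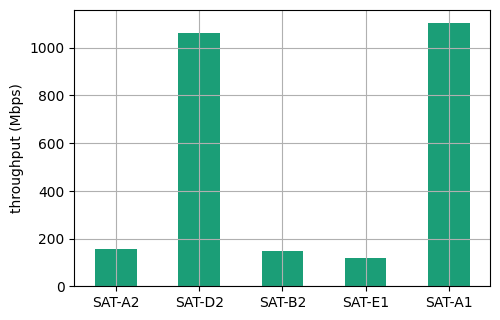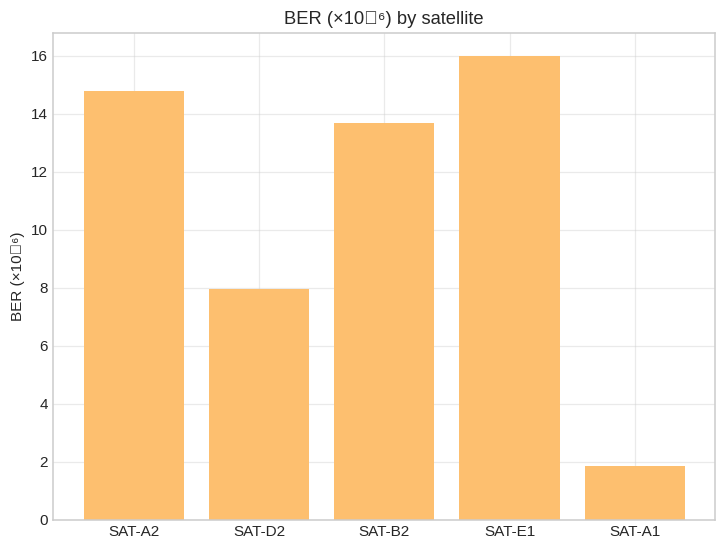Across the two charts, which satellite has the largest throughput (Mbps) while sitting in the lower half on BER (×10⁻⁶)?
SAT-A1

Chart 2 median BER (×10⁻⁶) ≈ 14; below-median satellites: SAT-D2, SAT-A1. Among those, SAT-A1 has the highest throughput (Mbps) (≈ 1200).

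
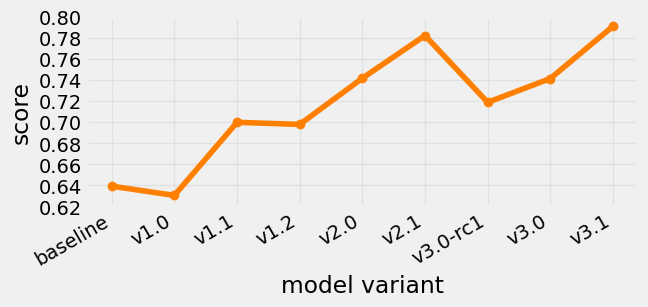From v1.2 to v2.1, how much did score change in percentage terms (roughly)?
v1.2 ≈ 0.70, v2.1 ≈ 0.78; (0.78 − 0.70) / 0.70 ≈ +11.4%.

≈ +11.4%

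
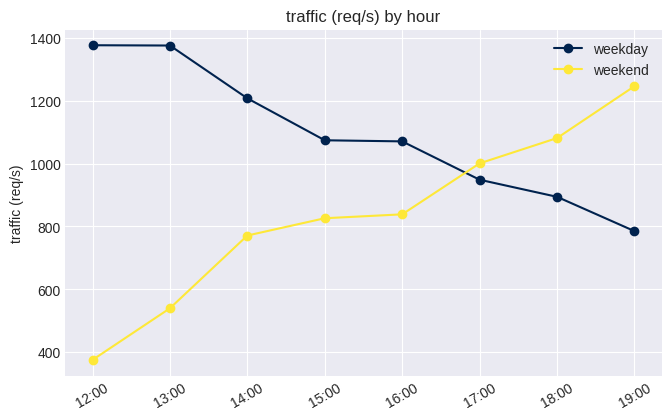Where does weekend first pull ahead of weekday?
17:00

16:00: weekend ≈ 800 vs weekday ≈ 1100 (not yet); 17:00: weekend ≈ 1000 vs weekday ≈ 900 (first crossover).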